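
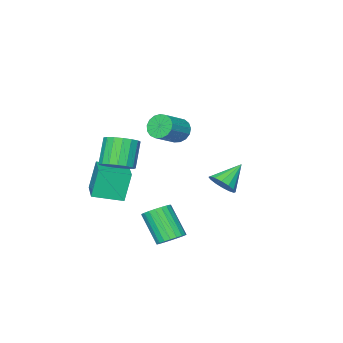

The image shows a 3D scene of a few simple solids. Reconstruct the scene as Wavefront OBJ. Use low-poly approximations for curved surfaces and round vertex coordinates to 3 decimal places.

v -1.839 -0.864 0.616
v -1.401 -1.137 -0.084
v 0.156 -0.97 0.823
v -0.281 -0.696 1.524
v -1.418 -0.724 -0.132
v 0.14 -0.557 0.775
v -1.531 -0.343 -0.008
v 0.027 -0.175 0.899
v -1.714 -0.081 0.258
v -0.157 0.087 1.165
v -1.926 0.002 0.607
v -0.369 0.169 1.514
v -2.118 -0.114 0.958
v -0.561 0.053 1.865
v -2.246 -0.401 1.231
v -0.689 -0.234 2.138
v -2.281 -0.795 1.363
v -0.723 -0.627 2.27
v -2.214 -1.204 1.324
v -0.657 -1.037 2.231
v -2.062 -1.535 1.123
v -0.504 -1.368 2.03
v -1.858 -1.712 0.806
v -0.301 -1.545 1.713
v -1.65 -1.695 0.445
v -0.092 -1.528 1.353
v -1.485 -1.488 0.124
v 0.072 -1.321 1.031
v 1.156 -2.313 -3.782
v 0.613 -2.288 -1.899
v 2.325 -0.734 -3.466
v 1.782 -0.709 -1.582
v 2.578 -3.451 -3.358
v 2.035 -3.426 -1.474
v 3.747 -1.872 -3.041
v 3.204 -1.847 -1.158
v 3.703 4.57 -3.768
v 4.458 4.846 -3.491
v 4.332 3.505 -1.815
v 3.577 3.23 -2.092
v 4.235 5.068 -3.33
v 4.109 3.728 -1.654
v 3.92 5.204 -3.245
v 3.794 3.864 -1.569
v 3.568 5.23 -3.25
v 3.442 3.89 -1.574
v 3.239 5.143 -3.345
v 3.113 3.803 -1.669
v 2.99 4.956 -3.513
v 2.864 3.616 -1.837
v 2.865 4.703 -3.725
v 2.738 3.362 -2.049
v 2.884 4.426 -3.945
v 2.758 3.086 -2.268
v 3.045 4.175 -4.134
v 2.919 2.835 -2.457
v 3.32 3.992 -4.259
v 3.194 2.651 -2.583
v 3.661 3.909 -4.3
v 3.535 2.568 -2.624
v 4.01 3.94 -4.249
v 3.884 2.6 -2.573
v 4.305 4.08 -4.115
v 4.179 2.74 -2.438
v 4.496 4.305 -3.921
v 4.37 2.965 -2.244
v 4.55 4.576 -3.7
v 4.424 3.236 -2.024
v 3.126 -0.388 -0.338
v 3.651 0.297 0.205
v 2.779 -0.266 1.76
v 2.254 -0.952 1.218
v 3.25 0.539 0.068
v 2.378 -0.024 1.623
v 2.82 0.569 -0.162
v 1.949 0.006 1.393
v 2.461 0.379 -0.433
v 1.589 -0.184 1.123
v 2.254 0.014 -0.681
v 1.382 -0.55 0.874
v 2.246 -0.444 -0.851
v 1.374 -1.007 0.705
v 2.44 -0.889 -0.903
v 1.568 -1.452 0.652
v 2.792 -1.219 -0.826
v 1.92 -1.782 0.729
v 3.219 -1.359 -0.637
v 2.347 -1.922 0.919
v 3.626 -1.277 -0.379
v 2.754 -1.84 1.176
v 3.918 -0.991 -0.112
v 3.046 -1.554 1.443
v 4.028 -0.567 0.103
v 3.156 -1.13 1.659
v 3.932 -0.102 0.218
v 3.06 -0.665 1.773
v -3.198 1.303 -3.373
v -2.707 0.845 -2.716
v -4.662 1.377 -2.227
v -2.619 1.316 -2.633
v -2.685 1.784 -2.748
v -2.89 2.123 -3.031
v -3.177 2.243 -3.406
v -3.47 2.11 -3.771
v -3.69 1.762 -4.03
v -3.778 1.291 -4.113
v -3.711 0.823 -3.997
v -3.507 0.484 -3.714
v -3.22 0.364 -3.34
v -2.927 0.496 -2.975
f 2 1 5
f 2 5 3
f 3 5 6
f 3 6 4
f 5 1 7
f 5 7 6
f 6 7 8
f 6 8 4
f 7 1 9
f 7 9 8
f 8 9 10
f 8 10 4
f 9 1 11
f 9 11 10
f 10 11 12
f 10 12 4
f 11 1 13
f 11 13 12
f 12 13 14
f 12 14 4
f 13 1 15
f 13 15 14
f 14 15 16
f 14 16 4
f 15 1 17
f 15 17 16
f 16 17 18
f 16 18 4
f 17 1 19
f 17 19 18
f 18 19 20
f 18 20 4
f 19 1 21
f 19 21 20
f 20 21 22
f 20 22 4
f 21 1 23
f 21 23 22
f 22 23 24
f 22 24 4
f 23 1 25
f 23 25 24
f 24 25 26
f 24 26 4
f 25 1 27
f 25 27 26
f 26 27 28
f 26 28 4
f 27 1 2
f 27 2 28
f 28 2 3
f 28 3 4
f 30 32 29
f 33 30 29
f 29 32 31
f 31 33 29
f 30 36 32
f 34 30 33
f 34 36 30
f 32 36 31
f 35 33 31
f 31 36 35
f 35 34 33
f 36 34 35
f 38 37 41
f 38 41 39
f 39 41 42
f 39 42 40
f 41 37 43
f 41 43 42
f 42 43 44
f 42 44 40
f 43 37 45
f 43 45 44
f 44 45 46
f 44 46 40
f 45 37 47
f 45 47 46
f 46 47 48
f 46 48 40
f 47 37 49
f 47 49 48
f 48 49 50
f 48 50 40
f 49 37 51
f 49 51 50
f 50 51 52
f 50 52 40
f 51 37 53
f 51 53 52
f 52 53 54
f 52 54 40
f 53 37 55
f 53 55 54
f 54 55 56
f 54 56 40
f 55 37 57
f 55 57 56
f 56 57 58
f 56 58 40
f 57 37 59
f 57 59 58
f 58 59 60
f 58 60 40
f 59 37 61
f 59 61 60
f 60 61 62
f 60 62 40
f 61 37 63
f 61 63 62
f 62 63 64
f 62 64 40
f 63 37 65
f 63 65 64
f 64 65 66
f 64 66 40
f 65 37 67
f 65 67 66
f 66 67 68
f 66 68 40
f 67 37 38
f 67 38 68
f 68 38 39
f 68 39 40
f 70 69 73
f 70 73 71
f 71 73 74
f 71 74 72
f 73 69 75
f 73 75 74
f 74 75 76
f 74 76 72
f 75 69 77
f 75 77 76
f 76 77 78
f 76 78 72
f 77 69 79
f 77 79 78
f 78 79 80
f 78 80 72
f 79 69 81
f 79 81 80
f 80 81 82
f 80 82 72
f 81 69 83
f 81 83 82
f 82 83 84
f 82 84 72
f 83 69 85
f 83 85 84
f 84 85 86
f 84 86 72
f 85 69 87
f 85 87 86
f 86 87 88
f 86 88 72
f 87 69 89
f 87 89 88
f 88 89 90
f 88 90 72
f 89 69 91
f 89 91 90
f 90 91 92
f 90 92 72
f 91 69 93
f 91 93 92
f 92 93 94
f 92 94 72
f 93 69 95
f 93 95 94
f 94 95 96
f 94 96 72
f 95 69 70
f 95 70 96
f 96 70 71
f 96 71 72
f 98 97 100
f 98 100 99
f 100 97 101
f 100 101 99
f 101 97 102
f 101 102 99
f 102 97 103
f 102 103 99
f 103 97 104
f 103 104 99
f 104 97 105
f 104 105 99
f 105 97 106
f 105 106 99
f 106 97 107
f 106 107 99
f 107 97 108
f 107 108 99
f 108 97 109
f 108 109 99
f 109 97 110
f 109 110 99
f 110 97 98
f 110 98 99



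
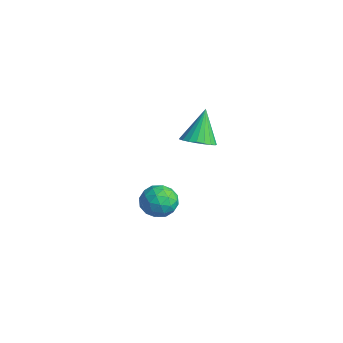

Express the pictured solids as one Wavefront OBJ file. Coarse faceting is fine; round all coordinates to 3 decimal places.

v 1.579 2.99 -3.661
v 1.999 2.608 -2.815
v 0.121 2.352 -3.225
v 0.541 1.97 -2.379
v 0.427 2.978 -2.48
v 1.328 3.372 -2.75
v 0.792 1.588 -3.29
v 1.693 1.982 -3.56
v 1.514 1.741 -2.586
v 1.288 2.6 -2.085
v 0.832 2.36 -3.955
v 0.606 3.219 -3.454
v 1.917 2.855 -3.277
v 0.203 2.105 -2.763
v 0.136 2.698 -2.823
v 0.383 2.473 -2.325
v 1.522 3.304 -3.238
v 1.77 3.079 -2.741
v 0.845 3.297 -2.544
v 0.35 1.881 -3.299
v 0.598 1.656 -2.802
v 1.737 2.487 -3.715
v 1.984 2.262 -3.217
v 1.275 1.663 -3.496
v 1.879 2.12 -2.644
v 1.022 1.745 -2.388
v 1.169 1.521 -2.924
v 1.699 1.753 -3.082
v 1.746 2.625 -2.35
v 0.889 2.25 -2.093
v 0.821 2.843 -2.153
v 1.351 3.075 -2.311
v 1.46 2.116 -2.215
v 1.231 2.71 -3.947
v 0.374 2.335 -3.69
v 0.769 1.885 -3.729
v 1.299 2.117 -3.887
v 1.098 3.215 -3.652
v 0.241 2.84 -3.396
v 0.421 3.207 -2.958
v 0.951 3.439 -3.116
v 0.66 2.844 -3.825
v 3.273 3.345 2.283
v 3.911 2.91 2.726
v 2.647 4.115 3.937
v 4.079 3.228 2.642
v 4.109 3.567 2.496
v 3.993 3.867 2.312
v 3.754 4.077 2.124
v 3.431 4.16 1.963
v 3.081 4.103 1.857
v 2.765 3.914 1.825
v 2.536 3.627 1.872
v 2.435 3.291 1.99
v 2.478 2.964 2.159
v 2.66 2.704 2.349
v 2.947 2.554 2.527
v 3.291 2.541 2.663
v 3.632 2.667 2.734
f 1 38 17
f 38 12 41
f 17 41 6
f 38 41 17
f 1 17 13
f 17 6 18
f 13 18 2
f 17 18 13
f 1 13 22
f 13 2 23
f 22 23 8
f 13 23 22
f 1 22 34
f 22 8 37
f 34 37 11
f 22 37 34
f 1 34 38
f 34 11 42
f 38 42 12
f 34 42 38
f 2 18 29
f 18 6 32
f 29 32 10
f 18 32 29
f 6 41 19
f 41 12 40
f 19 40 5
f 41 40 19
f 12 42 39
f 42 11 35
f 39 35 3
f 42 35 39
f 11 37 36
f 37 8 24
f 36 24 7
f 37 24 36
f 8 23 28
f 23 2 25
f 28 25 9
f 23 25 28
f 4 30 16
f 30 10 31
f 16 31 5
f 30 31 16
f 4 16 14
f 16 5 15
f 14 15 3
f 16 15 14
f 4 14 21
f 14 3 20
f 21 20 7
f 14 20 21
f 4 21 26
f 21 7 27
f 26 27 9
f 21 27 26
f 4 26 30
f 26 9 33
f 30 33 10
f 26 33 30
f 5 31 19
f 31 10 32
f 19 32 6
f 31 32 19
f 3 15 39
f 15 5 40
f 39 40 12
f 15 40 39
f 7 20 36
f 20 3 35
f 36 35 11
f 20 35 36
f 9 27 28
f 27 7 24
f 28 24 8
f 27 24 28
f 10 33 29
f 33 9 25
f 29 25 2
f 33 25 29
f 44 43 46
f 44 46 45
f 46 43 47
f 46 47 45
f 47 43 48
f 47 48 45
f 48 43 49
f 48 49 45
f 49 43 50
f 49 50 45
f 50 43 51
f 50 51 45
f 51 43 52
f 51 52 45
f 52 43 53
f 52 53 45
f 53 43 54
f 53 54 45
f 54 43 55
f 54 55 45
f 55 43 56
f 55 56 45
f 56 43 57
f 56 57 45
f 57 43 58
f 57 58 45
f 58 43 59
f 58 59 45
f 59 43 44
f 59 44 45



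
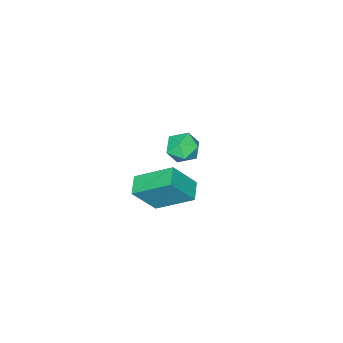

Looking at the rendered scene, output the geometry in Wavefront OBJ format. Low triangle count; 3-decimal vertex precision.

v 0.682 0.473 2.882
v -0.012 1.921 3.916
v 1.39 0.999 2.619
v 0.696 2.447 3.653
v 1.524 -0.027 4.147
v 0.83 1.421 5.181
v 2.232 0.499 3.884
v 1.538 1.947 4.918
v -4.645 -2.016 0.8
v -4.034 -1.612 0.345
v -3.686 -2.888 1.315
v -3.075 -2.484 0.86
v -3.454 -2.083 1.523
v -4.047 -1.545 1.204
v -3.673 -2.955 0.456
v -4.266 -2.417 0.137
v -3.433 -2.193 0.132
v -3.298 -1.654 0.792
v -4.422 -2.846 0.868
v -4.287 -2.307 1.528
f 2 4 1
f 5 2 1
f 1 4 3
f 3 5 1
f 2 8 4
f 6 2 5
f 6 8 2
f 4 8 3
f 7 5 3
f 3 8 7
f 7 6 5
f 8 6 7
f 9 20 14
f 9 14 10
f 9 10 16
f 9 16 19
f 9 19 20
f 10 14 18
f 14 20 13
f 20 19 11
f 19 16 15
f 16 10 17
f 12 18 13
f 12 13 11
f 12 11 15
f 12 15 17
f 12 17 18
f 13 18 14
f 11 13 20
f 15 11 19
f 17 15 16
f 18 17 10



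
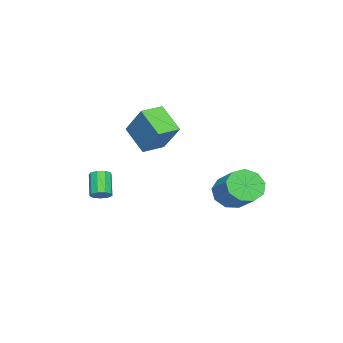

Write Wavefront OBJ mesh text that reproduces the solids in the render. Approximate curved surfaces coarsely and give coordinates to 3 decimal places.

v -3.064 -2.969 0.529
v -3.577 -4.123 1.668
v -4.148 -2.414 0.603
v -4.661 -3.568 1.742
v -2.359 -1.792 2.038
v -2.872 -2.946 3.177
v -3.443 -1.237 2.112
v -3.956 -2.391 3.251
v -3.077 1.535 -1.318
v -2.263 1.079 -1.582
v -1.328 2.209 -0.645
v -2.143 2.665 -0.382
v -2.405 1.559 -2.018
v -1.471 2.689 -1.081
v -2.863 2.027 -2.126
v -1.928 3.157 -1.189
v -3.42 2.266 -1.857
v -2.486 3.395 -0.92
v -3.818 2.162 -1.336
v -2.883 3.291 -0.399
v -3.868 1.765 -0.806
v -2.934 2.895 0.131
v -3.549 1.261 -0.517
v -2.614 2.39 0.42
v -3.009 0.885 -0.602
v -2.074 2.014 0.335
v -2.501 0.813 -1.023
v -1.566 1.943 -0.086
v 1.775 -2.558 -0.534
v 1.987 -2.21 -0.228
v 1.257 -2.633 0.76
v 1.045 -2.982 0.454
v 1.704 -2.077 -0.381
v 0.973 -2.501 0.607
v 1.453 -2.169 -0.606
v 0.722 -2.593 0.382
v 1.354 -2.444 -0.797
v 0.623 -2.867 0.191
v 1.451 -2.772 -0.865
v 0.721 -3.195 0.123
v 1.701 -3 -0.778
v 0.97 -3.423 0.21
v 1.985 -3.021 -0.577
v 1.254 -3.445 0.411
v 2.171 -2.826 -0.356
v 1.44 -3.25 0.632
v 2.172 -2.506 -0.218
v 1.441 -2.929 0.77
f 2 4 1
f 5 2 1
f 1 4 3
f 3 5 1
f 2 8 4
f 6 2 5
f 6 8 2
f 4 8 3
f 7 5 3
f 3 8 7
f 7 6 5
f 8 6 7
f 10 9 13
f 10 13 11
f 11 13 14
f 11 14 12
f 13 9 15
f 13 15 14
f 14 15 16
f 14 16 12
f 15 9 17
f 15 17 16
f 16 17 18
f 16 18 12
f 17 9 19
f 17 19 18
f 18 19 20
f 18 20 12
f 19 9 21
f 19 21 20
f 20 21 22
f 20 22 12
f 21 9 23
f 21 23 22
f 22 23 24
f 22 24 12
f 23 9 25
f 23 25 24
f 24 25 26
f 24 26 12
f 25 9 27
f 25 27 26
f 26 27 28
f 26 28 12
f 27 9 10
f 27 10 28
f 28 10 11
f 28 11 12
f 30 29 33
f 30 33 31
f 31 33 34
f 31 34 32
f 33 29 35
f 33 35 34
f 34 35 36
f 34 36 32
f 35 29 37
f 35 37 36
f 36 37 38
f 36 38 32
f 37 29 39
f 37 39 38
f 38 39 40
f 38 40 32
f 39 29 41
f 39 41 40
f 40 41 42
f 40 42 32
f 41 29 43
f 41 43 42
f 42 43 44
f 42 44 32
f 43 29 45
f 43 45 44
f 44 45 46
f 44 46 32
f 45 29 47
f 45 47 46
f 46 47 48
f 46 48 32
f 47 29 30
f 47 30 48
f 48 30 31
f 48 31 32



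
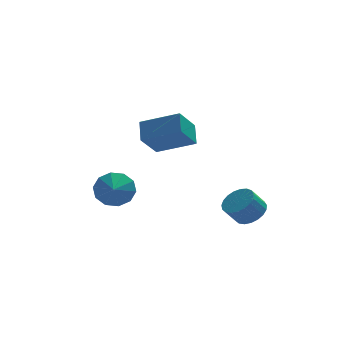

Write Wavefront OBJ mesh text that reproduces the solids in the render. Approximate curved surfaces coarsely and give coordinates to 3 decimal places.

v -2.255 -0.034 -2.798
v -1.553 -0.49 -3.449
v -2.485 -1.126 -2.282
v -1.235 -0.301 -2.908
v -1.306 -0.01 -2.325
v -1.74 0.271 -1.923
v -2.37 0.436 -1.855
v -2.956 0.422 -2.147
v -3.275 0.233 -2.688
v -3.203 -0.057 -3.271
v -2.769 -0.339 -3.673
v -2.139 -0.504 -3.741
v 4.169 -1.611 -4.195
v 4.913 -1.837 -3.685
v 4.215 -2.034 -2.754
v 3.471 -1.809 -3.265
v 4.886 -1.456 -3.624
v 4.188 -1.653 -2.694
v 4.736 -1.102 -3.662
v 4.037 -1.299 -2.732
v 4.487 -0.836 -3.792
v 3.789 -1.033 -2.862
v 4.183 -0.704 -3.992
v 3.485 -0.901 -3.062
v 3.877 -0.729 -4.227
v 3.179 -0.926 -3.297
v 3.621 -0.907 -4.457
v 2.923 -1.104 -3.526
v 3.46 -1.206 -4.641
v 2.762 -1.404 -3.71
v 3.422 -1.576 -4.748
v 2.724 -1.773 -3.818
v 3.513 -1.951 -4.76
v 2.815 -2.149 -3.829
v 3.717 -2.268 -4.674
v 3.019 -2.466 -3.743
v 4 -2.472 -4.505
v 3.301 -2.669 -3.574
v 4.311 -2.526 -4.283
v 3.613 -2.724 -3.352
v 4.598 -2.423 -4.045
v 3.9 -2.62 -3.115
v 4.811 -2.179 -3.834
v 4.113 -2.376 -2.903
v 0.178 1.952 -1.324
v -0.762 1.083 -0.058
v 0.307 2.988 -0.516
v -0.633 2.119 0.75
v 2.033 1.101 -0.53
v 1.093 0.232 0.736
v 2.162 2.137 0.278
v 1.222 1.268 1.544
f 2 1 4
f 2 4 3
f 4 1 5
f 4 5 3
f 5 1 6
f 5 6 3
f 6 1 7
f 6 7 3
f 7 1 8
f 7 8 3
f 8 1 9
f 8 9 3
f 9 1 10
f 9 10 3
f 10 1 11
f 10 11 3
f 11 1 12
f 11 12 3
f 12 1 2
f 12 2 3
f 14 13 17
f 14 17 15
f 15 17 18
f 15 18 16
f 17 13 19
f 17 19 18
f 18 19 20
f 18 20 16
f 19 13 21
f 19 21 20
f 20 21 22
f 20 22 16
f 21 13 23
f 21 23 22
f 22 23 24
f 22 24 16
f 23 13 25
f 23 25 24
f 24 25 26
f 24 26 16
f 25 13 27
f 25 27 26
f 26 27 28
f 26 28 16
f 27 13 29
f 27 29 28
f 28 29 30
f 28 30 16
f 29 13 31
f 29 31 30
f 30 31 32
f 30 32 16
f 31 13 33
f 31 33 32
f 32 33 34
f 32 34 16
f 33 13 35
f 33 35 34
f 34 35 36
f 34 36 16
f 35 13 37
f 35 37 36
f 36 37 38
f 36 38 16
f 37 13 39
f 37 39 38
f 38 39 40
f 38 40 16
f 39 13 41
f 39 41 40
f 40 41 42
f 40 42 16
f 41 13 43
f 41 43 42
f 42 43 44
f 42 44 16
f 43 13 14
f 43 14 44
f 44 14 15
f 44 15 16
f 46 48 45
f 49 46 45
f 45 48 47
f 47 49 45
f 46 52 48
f 50 46 49
f 50 52 46
f 48 52 47
f 51 49 47
f 47 52 51
f 51 50 49
f 52 50 51



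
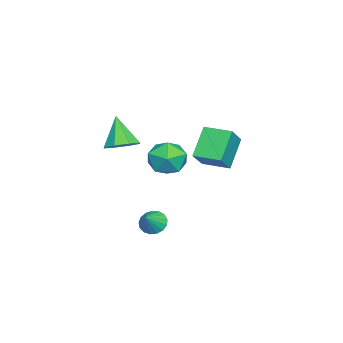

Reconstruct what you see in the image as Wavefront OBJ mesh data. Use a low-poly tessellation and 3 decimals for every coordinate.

v 0.813 -0.697 -3.966
v 1.138 -0.143 -4.219
v 1.667 -0.843 -3.194
v 0.944 -0.019 -3.982
v 0.721 -0.051 -3.741
v 0.518 -0.231 -3.551
v 0.384 -0.517 -3.456
v 0.347 -0.844 -3.479
v 0.418 -1.138 -3.612
v 0.579 -1.331 -3.827
v 0.793 -1.378 -4.074
v 1.013 -1.269 -4.295
v 1.186 -1.029 -4.442
v 1.274 -0.713 -4.479
v 1.257 -0.393 -4.399
v 0.278 -2.27 0.53
v 0.847 -2.951 0.6
v -0.478 -2.75 2.01
v 1.078 -2.385 0.901
v 0.841 -1.752 0.984
v 0.273 -1.423 0.801
v -0.292 -1.59 0.459
v -0.523 -2.156 0.158
v -0.285 -2.789 0.075
v 0.282 -3.118 0.258
v 1.179 2.135 2.147
v 2.162 1.942 3.082
v 1.433 3.44 2.148
v 2.416 3.248 3.083
v 2.324 1.912 0.897
v 3.307 1.72 1.832
v 2.578 3.218 0.898
v 3.561 3.025 1.833
v -2.124 -0.221 -2.098
v -1.766 -0.69 -1.152
v -3.654 -1.17 -1.988
v -3.296 -1.639 -1.042
v -3.562 -0.557 -1.062
v -2.617 0.03 -1.13
v -2.803 -1.89 -2.01
v -1.858 -1.303 -2.078
v -2.186 -1.721 -1.098
v -2.655 -0.897 -0.512
v -2.765 -0.963 -2.628
v -3.234 -0.139 -2.042
f 2 1 4
f 2 4 3
f 4 1 5
f 4 5 3
f 5 1 6
f 5 6 3
f 6 1 7
f 6 7 3
f 7 1 8
f 7 8 3
f 8 1 9
f 8 9 3
f 9 1 10
f 9 10 3
f 10 1 11
f 10 11 3
f 11 1 12
f 11 12 3
f 12 1 13
f 12 13 3
f 13 1 14
f 13 14 3
f 14 1 15
f 14 15 3
f 15 1 2
f 15 2 3
f 17 16 19
f 17 19 18
f 19 16 20
f 19 20 18
f 20 16 21
f 20 21 18
f 21 16 22
f 21 22 18
f 22 16 23
f 22 23 18
f 23 16 24
f 23 24 18
f 24 16 25
f 24 25 18
f 25 16 17
f 25 17 18
f 27 29 26
f 30 27 26
f 26 29 28
f 28 30 26
f 27 33 29
f 31 27 30
f 31 33 27
f 29 33 28
f 32 30 28
f 28 33 32
f 32 31 30
f 33 31 32
f 34 45 39
f 34 39 35
f 34 35 41
f 34 41 44
f 34 44 45
f 35 39 43
f 39 45 38
f 45 44 36
f 44 41 40
f 41 35 42
f 37 43 38
f 37 38 36
f 37 36 40
f 37 40 42
f 37 42 43
f 38 43 39
f 36 38 45
f 40 36 44
f 42 40 41
f 43 42 35



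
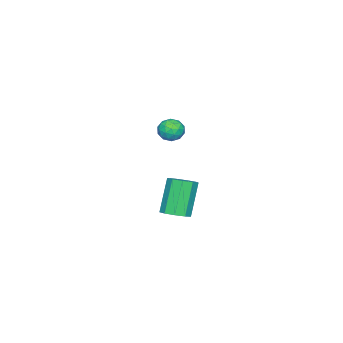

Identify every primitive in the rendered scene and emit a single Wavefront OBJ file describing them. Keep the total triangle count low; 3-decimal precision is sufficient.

v 0.138 -2.428 -3.17
v 0.77 -2.623 -2.839
v -0.186 -2.768 -1.099
v -0.818 -2.572 -1.43
v 0.717 -2.12 -2.826
v -0.239 -2.265 -1.087
v 0.392 -1.761 -2.974
v -0.564 -1.905 -1.235
v -0.051 -1.714 -3.214
v -1.007 -1.858 -1.475
v -0.406 -2.001 -3.433
v -1.362 -2.145 -1.694
v -0.506 -2.487 -3.529
v -1.462 -2.632 -1.789
v -0.305 -2.946 -3.456
v -1.261 -3.091 -1.717
v 0.103 -3.162 -3.25
v -0.853 -3.307 -1.511
v 0.528 -3.035 -3.006
v -0.428 -3.18 -1.267
v 1.829 -1.01 3.581
v 2.371 -1.325 3.758
v 1.489 -1.875 3.082
v 2.031 -2.19 3.259
v 1.587 -2.029 3.708
v 1.797 -1.494 4.016
v 2.063 -1.706 2.824
v 2.273 -1.171 3.132
v 2.516 -1.755 3.29
v 2.222 -1.954 3.837
v 1.638 -1.246 3.003
v 1.344 -1.445 3.55
v 2.13 -1.091 3.713
v 1.73 -2.109 3.127
v 1.469 -2.014 3.391
v 1.788 -2.199 3.495
v 1.792 -1.191 3.865
v 2.111 -1.376 3.969
v 1.65 -1.79 3.94
v 1.749 -1.824 2.871
v 2.068 -2.009 2.975
v 2.072 -1.001 3.345
v 2.391 -1.186 3.449
v 2.21 -1.41 2.9
v 2.534 -1.529 3.542
v 2.334 -2.038 3.249
v 2.353 -1.754 2.993
v 2.476 -1.439 3.174
v 2.361 -1.647 3.863
v 2.161 -2.155 3.57
v 1.9 -2.06 3.834
v 2.024 -1.746 4.015
v 2.446 -1.9 3.588
v 1.699 -1.045 3.27
v 1.499 -1.553 2.977
v 1.836 -1.454 2.825
v 1.96 -1.14 3.006
v 1.526 -1.162 3.591
v 1.326 -1.671 3.298
v 1.384 -1.761 3.666
v 1.507 -1.446 3.847
v 1.414 -1.3 3.252
f 2 1 5
f 2 5 3
f 3 5 6
f 3 6 4
f 5 1 7
f 5 7 6
f 6 7 8
f 6 8 4
f 7 1 9
f 7 9 8
f 8 9 10
f 8 10 4
f 9 1 11
f 9 11 10
f 10 11 12
f 10 12 4
f 11 1 13
f 11 13 12
f 12 13 14
f 12 14 4
f 13 1 15
f 13 15 14
f 14 15 16
f 14 16 4
f 15 1 17
f 15 17 16
f 16 17 18
f 16 18 4
f 17 1 19
f 17 19 18
f 18 19 20
f 18 20 4
f 19 1 2
f 19 2 20
f 20 2 3
f 20 3 4
f 21 58 37
f 58 32 61
f 37 61 26
f 58 61 37
f 21 37 33
f 37 26 38
f 33 38 22
f 37 38 33
f 21 33 42
f 33 22 43
f 42 43 28
f 33 43 42
f 21 42 54
f 42 28 57
f 54 57 31
f 42 57 54
f 21 54 58
f 54 31 62
f 58 62 32
f 54 62 58
f 22 38 49
f 38 26 52
f 49 52 30
f 38 52 49
f 26 61 39
f 61 32 60
f 39 60 25
f 61 60 39
f 32 62 59
f 62 31 55
f 59 55 23
f 62 55 59
f 31 57 56
f 57 28 44
f 56 44 27
f 57 44 56
f 28 43 48
f 43 22 45
f 48 45 29
f 43 45 48
f 24 50 36
f 50 30 51
f 36 51 25
f 50 51 36
f 24 36 34
f 36 25 35
f 34 35 23
f 36 35 34
f 24 34 41
f 34 23 40
f 41 40 27
f 34 40 41
f 24 41 46
f 41 27 47
f 46 47 29
f 41 47 46
f 24 46 50
f 46 29 53
f 50 53 30
f 46 53 50
f 25 51 39
f 51 30 52
f 39 52 26
f 51 52 39
f 23 35 59
f 35 25 60
f 59 60 32
f 35 60 59
f 27 40 56
f 40 23 55
f 56 55 31
f 40 55 56
f 29 47 48
f 47 27 44
f 48 44 28
f 47 44 48
f 30 53 49
f 53 29 45
f 49 45 22
f 53 45 49



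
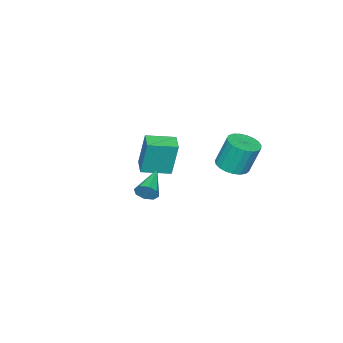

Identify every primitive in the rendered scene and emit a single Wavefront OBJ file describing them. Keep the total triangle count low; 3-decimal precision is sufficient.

v 3.822 3.487 -0.531
v 4.105 3.273 0.014
v 2.158 2.873 0.091
v 3.946 3.743 0.054
v 3.715 4.063 -0.249
v 3.547 4.046 -0.716
v 3.54 3.702 -1.075
v 3.699 3.232 -1.115
v 3.93 2.912 -0.813
v 4.098 2.929 -0.345
v -1.76 0.645 -2.234
v -1.822 1.057 -0.104
v -0.982 1.384 -2.354
v -1.044 1.796 -0.224
v -0.616 -0.516 -1.976
v -0.678 -0.104 0.154
v 0.162 0.223 -2.096
v 0.1 0.635 0.034
v -3.209 3.644 -1.984
v -2.465 4.232 -2.033
v -2.767 4.765 -0.245
v -3.511 4.176 -0.196
v -2.761 4.464 -2.153
v -3.063 4.997 -0.365
v -3.135 4.555 -2.243
v -3.437 5.087 -0.455
v -3.521 4.488 -2.288
v -3.824 5.02 -0.5
v -3.854 4.275 -2.281
v -4.156 4.807 -0.493
v -4.075 3.952 -2.222
v -4.377 4.485 -0.434
v -4.146 3.577 -2.123
v -4.449 4.109 -0.335
v -4.055 3.213 -1.999
v -4.358 3.745 -0.211
v -3.818 2.923 -1.873
v -4.121 3.456 -0.085
v -3.476 2.759 -1.765
v -3.778 3.291 0.023
v -3.087 2.747 -1.696
v -3.389 3.279 0.092
v -2.719 2.89 -1.677
v -3.022 3.422 0.111
v -2.436 3.163 -1.71
v -2.739 3.696 0.078
v -2.287 3.52 -1.791
v -2.589 4.053 -0.003
v -2.297 3.898 -1.906
v -2.599 4.431 -0.118
f 2 1 4
f 2 4 3
f 4 1 5
f 4 5 3
f 5 1 6
f 5 6 3
f 6 1 7
f 6 7 3
f 7 1 8
f 7 8 3
f 8 1 9
f 8 9 3
f 9 1 10
f 9 10 3
f 10 1 2
f 10 2 3
f 12 14 11
f 15 12 11
f 11 14 13
f 13 15 11
f 12 18 14
f 16 12 15
f 16 18 12
f 14 18 13
f 17 15 13
f 13 18 17
f 17 16 15
f 18 16 17
f 20 19 23
f 20 23 21
f 21 23 24
f 21 24 22
f 23 19 25
f 23 25 24
f 24 25 26
f 24 26 22
f 25 19 27
f 25 27 26
f 26 27 28
f 26 28 22
f 27 19 29
f 27 29 28
f 28 29 30
f 28 30 22
f 29 19 31
f 29 31 30
f 30 31 32
f 30 32 22
f 31 19 33
f 31 33 32
f 32 33 34
f 32 34 22
f 33 19 35
f 33 35 34
f 34 35 36
f 34 36 22
f 35 19 37
f 35 37 36
f 36 37 38
f 36 38 22
f 37 19 39
f 37 39 38
f 38 39 40
f 38 40 22
f 39 19 41
f 39 41 40
f 40 41 42
f 40 42 22
f 41 19 43
f 41 43 42
f 42 43 44
f 42 44 22
f 43 19 45
f 43 45 44
f 44 45 46
f 44 46 22
f 45 19 47
f 45 47 46
f 46 47 48
f 46 48 22
f 47 19 49
f 47 49 48
f 48 49 50
f 48 50 22
f 49 19 20
f 49 20 50
f 50 20 21
f 50 21 22



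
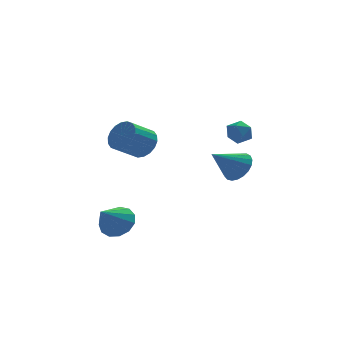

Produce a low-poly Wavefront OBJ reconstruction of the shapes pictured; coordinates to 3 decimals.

v 3.088 0.434 2.845
v 3.885 0.469 2.654
v 3.375 -0.309 3.906
v 4.172 -0.274 3.715
v 3.783 0.399 3.975
v 3.605 0.859 3.32
v 3.655 -0.699 3.24
v 3.477 -0.239 2.585
v 4.235 -0.231 2.898
v 4.314 0.448 3.353
v 2.946 -0.288 3.207
v 3.025 0.391 3.662
v -1.629 -1.211 3.262
v -1.023 -1.894 3.619
v -2.225 -2.512 4.476
v -2.831 -1.829 4.118
v -0.985 -1.569 3.907
v -2.186 -2.187 4.764
v -1.074 -1.173 4.068
v -2.275 -1.791 4.925
v -1.272 -0.785 4.069
v -2.474 -1.403 4.926
v -1.542 -0.481 3.91
v -2.744 -1.099 4.767
v -1.829 -0.322 3.623
v -3.03 -0.94 4.48
v -2.076 -0.339 3.264
v -3.278 -0.957 4.121
v -2.235 -0.528 2.904
v -3.437 -1.146 3.761
v -2.274 -0.853 2.616
v -3.475 -1.471 3.473
v -2.185 -1.249 2.455
v -3.386 -1.867 3.312
v -1.986 -1.637 2.454
v -3.188 -2.255 3.311
v -1.716 -1.941 2.613
v -2.918 -2.559 3.47
v -1.43 -2.1 2.9
v -2.631 -2.718 3.757
v -1.182 -2.083 3.259
v -2.384 -2.701 4.116
v 3.859 1.377 0.269
v 4.394 1.727 1.09
v 2.321 0.863 1.491
v 4.177 2.08 0.966
v 3.906 2.312 0.722
v 3.626 2.382 0.399
v 3.387 2.278 0.054
v 3.229 2.019 -0.254
v 3.181 1.648 -0.471
v 3.249 1.23 -0.56
v 3.423 0.838 -0.506
v 3.672 0.539 -0.318
v 3.954 0.385 -0.028
v 4.219 0.402 0.313
v 4.422 0.588 0.647
v 4.528 0.91 0.915
v 4.518 1.313 1.072
v -3.175 -2.362 -1.719
v -2.299 -2.601 -1.192
v -4.145 -3.318 -0.541
v -2.505 -2.099 -0.954
v -2.924 -1.682 -0.959
v -3.423 -1.48 -1.206
v -3.843 -1.558 -1.615
v -4.051 -1.891 -2.057
v -3.981 -2.374 -2.392
v -3.656 -2.853 -2.513
v -3.177 -3.176 -2.382
v -2.699 -3.241 -2.04
v -2.371 -3.026 -1.596
f 1 12 6
f 1 6 2
f 1 2 8
f 1 8 11
f 1 11 12
f 2 6 10
f 6 12 5
f 12 11 3
f 11 8 7
f 8 2 9
f 4 10 5
f 4 5 3
f 4 3 7
f 4 7 9
f 4 9 10
f 5 10 6
f 3 5 12
f 7 3 11
f 9 7 8
f 10 9 2
f 14 13 17
f 14 17 15
f 15 17 18
f 15 18 16
f 17 13 19
f 17 19 18
f 18 19 20
f 18 20 16
f 19 13 21
f 19 21 20
f 20 21 22
f 20 22 16
f 21 13 23
f 21 23 22
f 22 23 24
f 22 24 16
f 23 13 25
f 23 25 24
f 24 25 26
f 24 26 16
f 25 13 27
f 25 27 26
f 26 27 28
f 26 28 16
f 27 13 29
f 27 29 28
f 28 29 30
f 28 30 16
f 29 13 31
f 29 31 30
f 30 31 32
f 30 32 16
f 31 13 33
f 31 33 32
f 32 33 34
f 32 34 16
f 33 13 35
f 33 35 34
f 34 35 36
f 34 36 16
f 35 13 37
f 35 37 36
f 36 37 38
f 36 38 16
f 37 13 39
f 37 39 38
f 38 39 40
f 38 40 16
f 39 13 41
f 39 41 40
f 40 41 42
f 40 42 16
f 41 13 14
f 41 14 42
f 42 14 15
f 42 15 16
f 44 43 46
f 44 46 45
f 46 43 47
f 46 47 45
f 47 43 48
f 47 48 45
f 48 43 49
f 48 49 45
f 49 43 50
f 49 50 45
f 50 43 51
f 50 51 45
f 51 43 52
f 51 52 45
f 52 43 53
f 52 53 45
f 53 43 54
f 53 54 45
f 54 43 55
f 54 55 45
f 55 43 56
f 55 56 45
f 56 43 57
f 56 57 45
f 57 43 58
f 57 58 45
f 58 43 59
f 58 59 45
f 59 43 44
f 59 44 45
f 61 60 63
f 61 63 62
f 63 60 64
f 63 64 62
f 64 60 65
f 64 65 62
f 65 60 66
f 65 66 62
f 66 60 67
f 66 67 62
f 67 60 68
f 67 68 62
f 68 60 69
f 68 69 62
f 69 60 70
f 69 70 62
f 70 60 71
f 70 71 62
f 71 60 72
f 71 72 62
f 72 60 61
f 72 61 62



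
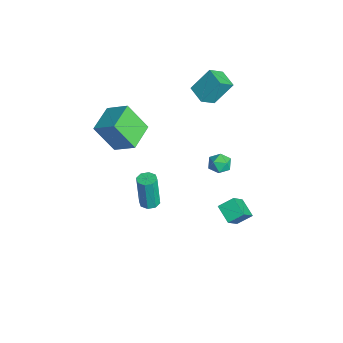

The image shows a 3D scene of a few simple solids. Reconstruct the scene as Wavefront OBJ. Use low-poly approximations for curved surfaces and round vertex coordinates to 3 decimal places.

v -3.23 1.986 3.197
v -3.278 3.089 4.568
v -3.594 2.863 2.479
v -3.642 3.966 3.85
v -2.078 2.294 2.99
v -2.126 3.397 4.361
v -2.442 3.171 2.272
v -2.49 4.274 3.643
v 0.214 2.8 0.162
v 0.773 3.266 0.267
v 0.987 1.934 -0.107
v 1.546 2.4 -0.002
v 1.142 2.175 0.571
v 0.664 2.71 0.737
v 1.096 2.49 -0.577
v 0.618 3.025 -0.411
v 1.318 3.075 -0.189
v 1.347 2.88 0.52
v 0.413 2.32 -0.36
v 0.442 2.125 0.349
v -0.918 -0.98 -4.656
v -0.349 -0.767 -4.607
v -0.492 -0.887 -2.415
v -1.062 -1.1 -2.464
v -0.668 -0.426 -4.61
v -0.811 -0.545 -2.417
v -1.133 -0.41 -4.639
v -1.276 -0.529 -2.447
v -1.473 -0.728 -4.678
v -1.616 -0.847 -2.486
v -1.488 -1.193 -4.705
v -1.631 -1.313 -2.513
v -1.169 -1.535 -4.703
v -1.312 -1.654 -2.51
v -0.704 -1.551 -4.673
v -0.847 -1.67 -2.481
v -0.364 -1.233 -4.634
v -0.507 -1.352 -2.442
v -3.174 -1.686 0.279
v -3.689 -2.734 2.012
v -2.277 -0.697 1.143
v -2.792 -1.745 2.876
v -1.748 -2.775 0.044
v -2.263 -3.823 1.777
v -0.851 -1.786 0.908
v -1.366 -2.834 2.641
v 2.766 2.537 -2.096
v 3.571 1.786 -0.881
v 2.773 3.415 -1.558
v 3.577 2.664 -0.342
v 3.803 2.836 -2.598
v 4.607 2.085 -1.382
v 3.809 3.714 -2.059
v 4.614 2.963 -0.844
f 2 4 1
f 5 2 1
f 1 4 3
f 3 5 1
f 2 8 4
f 6 2 5
f 6 8 2
f 4 8 3
f 7 5 3
f 3 8 7
f 7 6 5
f 8 6 7
f 9 20 14
f 9 14 10
f 9 10 16
f 9 16 19
f 9 19 20
f 10 14 18
f 14 20 13
f 20 19 11
f 19 16 15
f 16 10 17
f 12 18 13
f 12 13 11
f 12 11 15
f 12 15 17
f 12 17 18
f 13 18 14
f 11 13 20
f 15 11 19
f 17 15 16
f 18 17 10
f 22 21 25
f 22 25 23
f 23 25 26
f 23 26 24
f 25 21 27
f 25 27 26
f 26 27 28
f 26 28 24
f 27 21 29
f 27 29 28
f 28 29 30
f 28 30 24
f 29 21 31
f 29 31 30
f 30 31 32
f 30 32 24
f 31 21 33
f 31 33 32
f 32 33 34
f 32 34 24
f 33 21 35
f 33 35 34
f 34 35 36
f 34 36 24
f 35 21 37
f 35 37 36
f 36 37 38
f 36 38 24
f 37 21 22
f 37 22 38
f 38 22 23
f 38 23 24
f 40 42 39
f 43 40 39
f 39 42 41
f 41 43 39
f 40 46 42
f 44 40 43
f 44 46 40
f 42 46 41
f 45 43 41
f 41 46 45
f 45 44 43
f 46 44 45
f 48 50 47
f 51 48 47
f 47 50 49
f 49 51 47
f 48 54 50
f 52 48 51
f 52 54 48
f 50 54 49
f 53 51 49
f 49 54 53
f 53 52 51
f 54 52 53



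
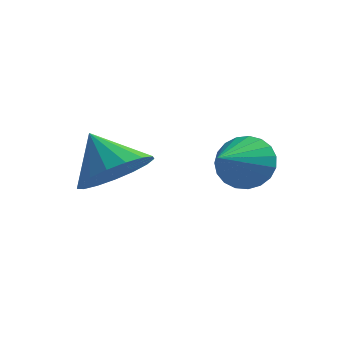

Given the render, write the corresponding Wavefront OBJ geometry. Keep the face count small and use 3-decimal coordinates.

v -0.862 2.359 -1.405
v -0.299 2.531 -0.863
v -1.038 1.021 -0.795
v -0.576 2.637 -0.711
v -0.902 2.694 -0.68
v -1.221 2.694 -0.773
v -1.478 2.635 -0.976
v -1.629 2.529 -1.253
v -1.647 2.393 -1.556
v -1.529 2.251 -1.833
v -1.296 2.128 -2.036
v -0.988 2.045 -2.13
v -0.658 2.016 -2.098
v -0.363 2.046 -1.946
v -0.155 2.13 -1.701
v -0.069 2.254 -1.405
v -0.12 2.396 -1.108
v -3.043 -0.05 -1.177
v -2.532 -0.62 -0.564
v -3.857 0.29 -0.183
v -2.32 -0.203 -0.533
v -2.273 0.249 -0.65
v -2.403 0.632 -0.887
v -2.679 0.859 -1.191
v -3.038 0.878 -1.492
v -3.399 0.683 -1.72
v -3.678 0.321 -1.825
v -3.811 -0.126 -1.781
v -3.769 -0.557 -1.598
v -3.56 -0.871 -1.32
v -3.232 -0.997 -1.008
v -2.862 -0.906 -0.736
f 2 1 4
f 2 4 3
f 4 1 5
f 4 5 3
f 5 1 6
f 5 6 3
f 6 1 7
f 6 7 3
f 7 1 8
f 7 8 3
f 8 1 9
f 8 9 3
f 9 1 10
f 9 10 3
f 10 1 11
f 10 11 3
f 11 1 12
f 11 12 3
f 12 1 13
f 12 13 3
f 13 1 14
f 13 14 3
f 14 1 15
f 14 15 3
f 15 1 16
f 15 16 3
f 16 1 17
f 16 17 3
f 17 1 2
f 17 2 3
f 19 18 21
f 19 21 20
f 21 18 22
f 21 22 20
f 22 18 23
f 22 23 20
f 23 18 24
f 23 24 20
f 24 18 25
f 24 25 20
f 25 18 26
f 25 26 20
f 26 18 27
f 26 27 20
f 27 18 28
f 27 28 20
f 28 18 29
f 28 29 20
f 29 18 30
f 29 30 20
f 30 18 31
f 30 31 20
f 31 18 32
f 31 32 20
f 32 18 19
f 32 19 20



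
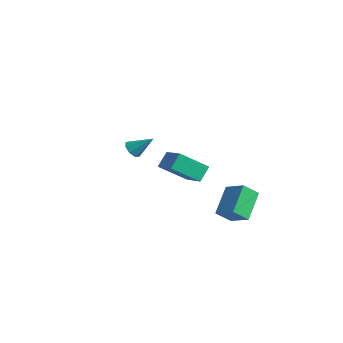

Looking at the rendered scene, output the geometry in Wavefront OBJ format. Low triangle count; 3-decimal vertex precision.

v 2.313 -0.149 -2.346
v 2.091 -0.986 -1.605
v 1.507 1.114 -1.161
v 1.285 0.276 -0.419
v 3.535 0.064 -1.741
v 3.313 -0.774 -0.999
v 2.729 1.326 -0.555
v 2.507 0.489 0.186
v 1.888 -4.428 2.829
v 1.685 -3.744 3.572
v 2.473 -3.068 1.736
v 2.271 -2.384 2.479
v 3.269 -4.596 3.361
v 3.067 -3.912 4.104
v 3.855 -3.236 2.268
v 3.652 -2.552 3.011
v -4.38 -1.782 0.584
v -3.872 -1.972 0.285
v -3.54 -0.998 1.516
v -4.048 -1.569 0.105
v -4.419 -1.291 0.206
v -4.767 -1.3 0.528
v -4.889 -1.591 0.883
v -4.713 -1.994 1.062
v -4.342 -2.272 0.961
v -3.994 -2.263 0.639
f 2 4 1
f 5 2 1
f 1 4 3
f 3 5 1
f 2 8 4
f 6 2 5
f 6 8 2
f 4 8 3
f 7 5 3
f 3 8 7
f 7 6 5
f 8 6 7
f 10 12 9
f 13 10 9
f 9 12 11
f 11 13 9
f 10 16 12
f 14 10 13
f 14 16 10
f 12 16 11
f 15 13 11
f 11 16 15
f 15 14 13
f 16 14 15
f 18 17 20
f 18 20 19
f 20 17 21
f 20 21 19
f 21 17 22
f 21 22 19
f 22 17 23
f 22 23 19
f 23 17 24
f 23 24 19
f 24 17 25
f 24 25 19
f 25 17 26
f 25 26 19
f 26 17 18
f 26 18 19



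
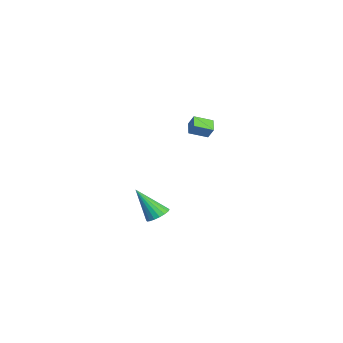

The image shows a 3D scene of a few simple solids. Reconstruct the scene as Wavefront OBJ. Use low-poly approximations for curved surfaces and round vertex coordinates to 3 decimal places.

v 3.927 0.314 -1.136
v 4.521 -0.092 -1.346
v 3.753 -0.894 0.696
v 4.659 0.156 -1.17
v 4.652 0.435 -0.987
v 4.501 0.69 -0.833
v 4.236 0.87 -0.739
v 3.91 0.94 -0.724
v 3.587 0.886 -0.79
v 3.332 0.719 -0.925
v 3.194 0.471 -1.101
v 3.202 0.192 -1.284
v 3.353 -0.063 -1.438
v 3.617 -0.243 -1.532
v 3.943 -0.313 -1.547
v 4.266 -0.259 -1.481
v -4.495 1.855 2.95
v -4.119 2.186 3.649
v -4.748 2.99 2.549
v -4.372 3.321 3.248
v -3.628 1.879 2.472
v -3.252 2.21 3.171
v -3.881 3.014 2.071
v -3.505 3.345 2.77
f 2 1 4
f 2 4 3
f 4 1 5
f 4 5 3
f 5 1 6
f 5 6 3
f 6 1 7
f 6 7 3
f 7 1 8
f 7 8 3
f 8 1 9
f 8 9 3
f 9 1 10
f 9 10 3
f 10 1 11
f 10 11 3
f 11 1 12
f 11 12 3
f 12 1 13
f 12 13 3
f 13 1 14
f 13 14 3
f 14 1 15
f 14 15 3
f 15 1 16
f 15 16 3
f 16 1 2
f 16 2 3
f 18 20 17
f 21 18 17
f 17 20 19
f 19 21 17
f 18 24 20
f 22 18 21
f 22 24 18
f 20 24 19
f 23 21 19
f 19 24 23
f 23 22 21
f 24 22 23



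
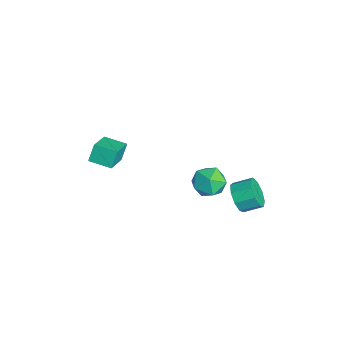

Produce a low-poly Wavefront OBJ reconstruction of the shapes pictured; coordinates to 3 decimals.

v 1.117 2.844 -2.929
v 1.47 2.388 -2.076
v 1.657 3.499 -1.558
v 1.303 3.956 -2.411
v 2.001 2.507 -2.523
v 2.188 3.618 -2.006
v 2.119 2.784 -3.16
v 2.305 3.895 -2.643
v 1.767 3.089 -3.689
v 1.954 4.2 -3.172
v 1.111 3.28 -3.862
v 1.298 4.391 -3.345
v 0.458 3.267 -3.599
v 0.645 4.378 -3.081
v 0.113 3.056 -3.022
v 0.3 4.167 -2.504
v 0.238 2.746 -2.401
v 0.424 3.858 -1.884
v 0.774 2.482 -2.027
v 0.96 3.594 -1.51
v -4.701 -4.383 -3.129
v -5.09 -3.973 -2.037
v -3.993 -3.125 -3.349
v -4.382 -2.716 -2.256
v -3.038 -5.164 -2.244
v -3.427 -4.755 -1.151
v -2.33 -3.907 -2.463
v -2.719 -3.497 -1.371
v 2.237 1.397 1.167
v 3.079 1.819 0.551
v 2.041 0.041 -0.031
v 2.883 0.463 -0.647
v 3.095 0.009 0.36
v 3.217 0.847 1.101
v 1.903 1.013 -0.581
v 2.025 1.851 0.16
v 2.873 1.582 -0.529
v 3.609 0.961 0.053
v 1.511 0.899 0.467
v 2.247 0.278 1.049
f 2 1 5
f 2 5 3
f 3 5 6
f 3 6 4
f 5 1 7
f 5 7 6
f 6 7 8
f 6 8 4
f 7 1 9
f 7 9 8
f 8 9 10
f 8 10 4
f 9 1 11
f 9 11 10
f 10 11 12
f 10 12 4
f 11 1 13
f 11 13 12
f 12 13 14
f 12 14 4
f 13 1 15
f 13 15 14
f 14 15 16
f 14 16 4
f 15 1 17
f 15 17 16
f 16 17 18
f 16 18 4
f 17 1 19
f 17 19 18
f 18 19 20
f 18 20 4
f 19 1 2
f 19 2 20
f 20 2 3
f 20 3 4
f 22 24 21
f 25 22 21
f 21 24 23
f 23 25 21
f 22 28 24
f 26 22 25
f 26 28 22
f 24 28 23
f 27 25 23
f 23 28 27
f 27 26 25
f 28 26 27
f 29 40 34
f 29 34 30
f 29 30 36
f 29 36 39
f 29 39 40
f 30 34 38
f 34 40 33
f 40 39 31
f 39 36 35
f 36 30 37
f 32 38 33
f 32 33 31
f 32 31 35
f 32 35 37
f 32 37 38
f 33 38 34
f 31 33 40
f 35 31 39
f 37 35 36
f 38 37 30



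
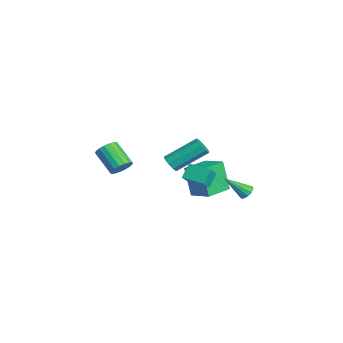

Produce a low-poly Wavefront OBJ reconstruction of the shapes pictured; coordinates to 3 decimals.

v -3.386 -1.824 -1.033
v -2.888 -2.04 -0.576
v -4.096 -2.653 0.451
v -4.594 -2.436 -0.007
v -2.96 -1.725 -0.473
v -4.169 -2.337 0.553
v -3.131 -1.432 -0.499
v -4.34 -2.044 0.527
v -3.359 -1.228 -0.647
v -4.568 -1.841 0.379
v -3.594 -1.162 -0.884
v -4.803 -1.774 0.143
v -3.781 -1.247 -1.154
v -4.99 -1.859 -0.128
v -3.877 -1.464 -1.398
v -5.086 -2.076 -0.371
v -3.861 -1.763 -1.557
v -5.07 -2.376 -0.531
v -3.736 -2.077 -1.597
v -4.945 -2.689 -0.57
v -3.53 -2.332 -1.507
v -4.739 -2.945 -0.481
v -3.292 -2.471 -1.309
v -4.501 -3.084 -0.283
v -3.075 -2.462 -1.048
v -4.283 -3.074 -0.021
v -2.929 -2.306 -0.783
v -4.138 -2.919 0.243
v -1.006 1.296 -1.119
v -1.471 1.809 -0.356
v -0.109 2.285 -1.237
v -0.574 2.797 -0.474
v -0.446 0.863 -0.486
v -0.911 1.375 0.277
v 0.451 1.851 -0.604
v -0.014 2.364 0.159
v 3.235 -0.602 2.777
v 3.695 -0.797 3.031
v 3.765 0.888 4.197
v 3.305 1.082 3.943
v 3.793 -0.589 2.724
v 3.862 1.096 3.89
v 3.629 -0.387 2.442
v 3.699 1.298 3.608
v 3.282 -0.286 2.317
v 3.351 1.399 3.483
v 2.912 -0.333 2.407
v 2.982 1.352 3.573
v 2.694 -0.506 2.67
v 2.763 1.179 3.836
v 2.729 -0.724 2.983
v 2.798 0.96 4.149
v 3.001 -0.885 3.2
v 3.07 0.799 4.366
v 3.383 -0.914 3.218
v 3.452 0.771 4.384
v -4.322 3.517 -3.82
v -4.901 3.259 -1.923
v -3.213 4.251 -3.382
v -3.793 3.994 -1.485
v -3.407 2.086 -3.735
v -3.987 1.829 -1.838
v -2.299 2.821 -3.297
v -2.878 2.563 -1.4
v 2.821 3.557 -0.114
v 3.018 3.227 -0.434
v 2.659 2.363 1.014
v 3.234 3.336 -0.289
v 3.318 3.514 -0.088
v 3.245 3.706 0.105
v 3.037 3.851 0.228
v 2.76 3.902 0.242
v 2.503 3.843 0.144
v 2.346 3.694 -0.037
v 2.34 3.501 -0.242
v 2.487 3.325 -0.406
v 2.74 3.223 -0.478
f 2 1 5
f 2 5 3
f 3 5 6
f 3 6 4
f 5 1 7
f 5 7 6
f 6 7 8
f 6 8 4
f 7 1 9
f 7 9 8
f 8 9 10
f 8 10 4
f 9 1 11
f 9 11 10
f 10 11 12
f 10 12 4
f 11 1 13
f 11 13 12
f 12 13 14
f 12 14 4
f 13 1 15
f 13 15 14
f 14 15 16
f 14 16 4
f 15 1 17
f 15 17 16
f 16 17 18
f 16 18 4
f 17 1 19
f 17 19 18
f 18 19 20
f 18 20 4
f 19 1 21
f 19 21 20
f 20 21 22
f 20 22 4
f 21 1 23
f 21 23 22
f 22 23 24
f 22 24 4
f 23 1 25
f 23 25 24
f 24 25 26
f 24 26 4
f 25 1 27
f 25 27 26
f 26 27 28
f 26 28 4
f 27 1 2
f 27 2 28
f 28 2 3
f 28 3 4
f 30 32 29
f 33 30 29
f 29 32 31
f 31 33 29
f 30 36 32
f 34 30 33
f 34 36 30
f 32 36 31
f 35 33 31
f 31 36 35
f 35 34 33
f 36 34 35
f 38 37 41
f 38 41 39
f 39 41 42
f 39 42 40
f 41 37 43
f 41 43 42
f 42 43 44
f 42 44 40
f 43 37 45
f 43 45 44
f 44 45 46
f 44 46 40
f 45 37 47
f 45 47 46
f 46 47 48
f 46 48 40
f 47 37 49
f 47 49 48
f 48 49 50
f 48 50 40
f 49 37 51
f 49 51 50
f 50 51 52
f 50 52 40
f 51 37 53
f 51 53 52
f 52 53 54
f 52 54 40
f 53 37 55
f 53 55 54
f 54 55 56
f 54 56 40
f 55 37 38
f 55 38 56
f 56 38 39
f 56 39 40
f 58 60 57
f 61 58 57
f 57 60 59
f 59 61 57
f 58 64 60
f 62 58 61
f 62 64 58
f 60 64 59
f 63 61 59
f 59 64 63
f 63 62 61
f 64 62 63
f 66 65 68
f 66 68 67
f 68 65 69
f 68 69 67
f 69 65 70
f 69 70 67
f 70 65 71
f 70 71 67
f 71 65 72
f 71 72 67
f 72 65 73
f 72 73 67
f 73 65 74
f 73 74 67
f 74 65 75
f 74 75 67
f 75 65 76
f 75 76 67
f 76 65 77
f 76 77 67
f 77 65 66
f 77 66 67



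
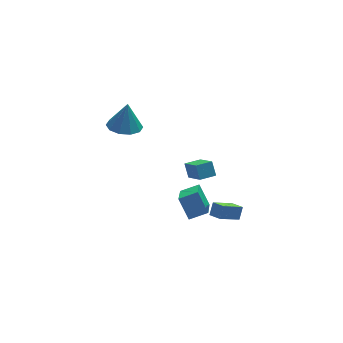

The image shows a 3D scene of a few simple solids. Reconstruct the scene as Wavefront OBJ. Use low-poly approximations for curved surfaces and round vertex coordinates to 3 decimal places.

v 2.918 -3.367 -0.883
v 1.651 -3.71 -0.021
v 2.552 -2.653 -1.135
v 1.286 -2.997 -0.273
v 3.254 -2.963 -0.227
v 1.988 -3.307 0.635
v 2.889 -2.25 -0.479
v 1.622 -2.593 0.383
v 1.435 -0.871 0.868
v 1.391 -0.273 1.618
v 1.235 0.561 -0.286
v 1.192 1.159 0.464
v 2.428 -0.759 0.836
v 2.385 -0.161 1.586
v 2.229 0.673 -0.318
v 2.185 1.271 0.432
v -1.592 3.705 2.486
v -0.605 4.046 2.252
v -1.288 3.995 4.194
v -1.011 4.568 2.235
v -1.639 4.76 2.314
v -2.249 4.549 2.459
v -2.608 4.015 2.613
v -2.579 3.363 2.719
v -2.173 2.841 2.736
v -1.545 2.649 2.657
v -0.935 2.86 2.512
v -0.576 3.394 2.358
v 0.186 -2.949 0.413
v -0.435 -4.532 1.502
v -0.122 -2.072 1.513
v -0.743 -3.655 2.602
v 1.243 -3.085 0.818
v 0.622 -4.668 1.907
v 0.935 -2.208 1.918
v 0.314 -3.791 3.007
f 2 4 1
f 5 2 1
f 1 4 3
f 3 5 1
f 2 8 4
f 6 2 5
f 6 8 2
f 4 8 3
f 7 5 3
f 3 8 7
f 7 6 5
f 8 6 7
f 10 12 9
f 13 10 9
f 9 12 11
f 11 13 9
f 10 16 12
f 14 10 13
f 14 16 10
f 12 16 11
f 15 13 11
f 11 16 15
f 15 14 13
f 16 14 15
f 18 17 20
f 18 20 19
f 20 17 21
f 20 21 19
f 21 17 22
f 21 22 19
f 22 17 23
f 22 23 19
f 23 17 24
f 23 24 19
f 24 17 25
f 24 25 19
f 25 17 26
f 25 26 19
f 26 17 27
f 26 27 19
f 27 17 28
f 27 28 19
f 28 17 18
f 28 18 19
f 30 32 29
f 33 30 29
f 29 32 31
f 31 33 29
f 30 36 32
f 34 30 33
f 34 36 30
f 32 36 31
f 35 33 31
f 31 36 35
f 35 34 33
f 36 34 35



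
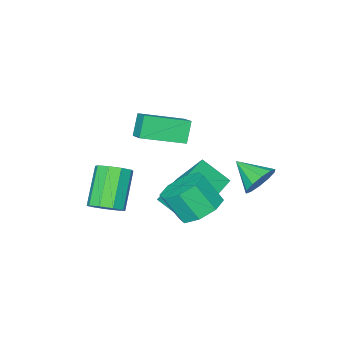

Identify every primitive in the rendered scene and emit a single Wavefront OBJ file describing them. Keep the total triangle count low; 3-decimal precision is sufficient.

v -2.919 -2.82 -3.086
v -2.36 -3.997 -2.122
v -3.441 -1.719 -1.438
v -2.883 -2.896 -0.474
v -1.157 -1.984 -3.086
v -0.599 -3.161 -2.122
v -1.68 -0.883 -1.438
v -1.121 -2.06 -0.474
v -3.307 0.301 -0.309
v -2.659 0.127 -0.863
v -3.073 -0.981 0.369
v -2.452 0.388 -0.441
v -2.571 0.616 0.031
v -2.971 0.724 0.373
v -3.5 0.67 0.455
v -3.955 0.476 0.244
v -4.163 0.215 -0.177
v -4.044 -0.013 -0.649
v -3.643 -0.121 -0.992
v -3.115 -0.068 -1.073
v 1.831 -3.535 -1.727
v 2.378 -3.247 -1.189
v 1.276 -4.056 0.365
v 0.729 -4.345 -0.173
v 1.976 -2.866 -1.276
v 0.874 -3.676 0.278
v 1.505 -2.798 -1.574
v 0.404 -3.608 -0.02
v 1.187 -3.075 -1.944
v 0.086 -3.885 -0.39
v 1.171 -3.568 -2.212
v 0.069 -4.377 -0.658
v 1.463 -4.045 -2.254
v 0.361 -4.854 -0.699
v 1.927 -4.283 -2.049
v 0.825 -5.093 -0.494
v 2.346 -4.172 -1.693
v 1.245 -4.982 -0.139
v 2.525 -3.763 -1.354
v 1.423 -4.572 0.2
v -0.508 -0.18 -1.013
v 0.189 -0.748 -1.594
v 0.626 -1.507 -0.327
v -0.072 -0.94 0.253
v 0.517 -0.06 -1.294
v 0.954 -0.819 -0.027
v 0.245 0.558 -0.83
v 0.681 -0.201 0.436
v -0.469 0.743 -0.474
v -0.033 -0.016 0.793
v -1.206 0.387 -0.433
v -0.769 -0.372 0.834
v -1.534 -0.301 -0.733
v -1.097 -1.06 0.534
v -1.261 -0.919 -1.196
v -0.825 -1.678 0.07
v -0.547 -1.104 -1.553
v -0.111 -1.863 -0.286
v -1.556 -2.524 2.85
v 0.139 -3.482 3.425
v -1.227 -1.684 3.28
v 0.468 -2.642 3.856
v -1.048 -2.218 1.864
v 0.647 -3.176 2.44
v -0.719 -1.378 2.295
v 0.976 -2.336 2.87
f 2 4 1
f 5 2 1
f 1 4 3
f 3 5 1
f 2 8 4
f 6 2 5
f 6 8 2
f 4 8 3
f 7 5 3
f 3 8 7
f 7 6 5
f 8 6 7
f 10 9 12
f 10 12 11
f 12 9 13
f 12 13 11
f 13 9 14
f 13 14 11
f 14 9 15
f 14 15 11
f 15 9 16
f 15 16 11
f 16 9 17
f 16 17 11
f 17 9 18
f 17 18 11
f 18 9 19
f 18 19 11
f 19 9 20
f 19 20 11
f 20 9 10
f 20 10 11
f 22 21 25
f 22 25 23
f 23 25 26
f 23 26 24
f 25 21 27
f 25 27 26
f 26 27 28
f 26 28 24
f 27 21 29
f 27 29 28
f 28 29 30
f 28 30 24
f 29 21 31
f 29 31 30
f 30 31 32
f 30 32 24
f 31 21 33
f 31 33 32
f 32 33 34
f 32 34 24
f 33 21 35
f 33 35 34
f 34 35 36
f 34 36 24
f 35 21 37
f 35 37 36
f 36 37 38
f 36 38 24
f 37 21 39
f 37 39 38
f 38 39 40
f 38 40 24
f 39 21 22
f 39 22 40
f 40 22 23
f 40 23 24
f 42 41 45
f 42 45 43
f 43 45 46
f 43 46 44
f 45 41 47
f 45 47 46
f 46 47 48
f 46 48 44
f 47 41 49
f 47 49 48
f 48 49 50
f 48 50 44
f 49 41 51
f 49 51 50
f 50 51 52
f 50 52 44
f 51 41 53
f 51 53 52
f 52 53 54
f 52 54 44
f 53 41 55
f 53 55 54
f 54 55 56
f 54 56 44
f 55 41 57
f 55 57 56
f 56 57 58
f 56 58 44
f 57 41 42
f 57 42 58
f 58 42 43
f 58 43 44
f 60 62 59
f 63 60 59
f 59 62 61
f 61 63 59
f 60 66 62
f 64 60 63
f 64 66 60
f 62 66 61
f 65 63 61
f 61 66 65
f 65 64 63
f 66 64 65



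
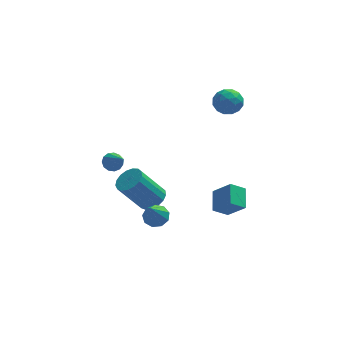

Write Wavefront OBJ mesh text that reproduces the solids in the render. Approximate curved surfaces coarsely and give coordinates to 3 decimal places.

v -3.813 2.608 -2.905
v -3.454 2.98 -2.689
v -3.327 1.552 -1.895
v -3.723 3.011 -2.527
v -4.021 2.914 -2.485
v -4.252 2.72 -2.577
v -4.344 2.491 -2.773
v -4.267 2.298 -3.011
v -4.046 2.204 -3.215
v -3.751 2.238 -3.321
v -3.475 2.39 -3.295
v -3.307 2.611 -3.145
v -3.299 2.831 -2.919
v -2.147 -3.239 -2.221
v -1.53 -3.213 -2.054
v -2.473 -4.141 -0.879
v -1.747 -2.875 -1.88
v -2.151 -2.707 -1.865
v -2.553 -2.788 -2.017
v -2.766 -3.08 -2.265
v -2.689 -3.446 -2.492
v -2.359 -3.715 -2.593
v -1.929 -3.762 -2.52
v -1.602 -3.563 -2.307
v 1.539 1.926 2.371
v 2.063 1.646 1.852
v 1.177 0.734 2.648
v 1.701 0.454 2.129
v 1.949 0.795 2.796
v 2.173 1.531 2.624
v 1.067 0.849 1.876
v 1.291 1.585 1.704
v 1.771 0.98 1.546
v 2.316 0.947 2.115
v 0.924 1.433 2.385
v 1.469 1.4 2.954
v 1.833 1.89 2.087
v 1.407 0.49 2.413
v 1.553 0.69 2.805
v 1.861 0.525 2.5
v 1.898 1.823 2.541
v 2.206 1.658 2.236
v 2.139 1.158 2.791
v 1.034 0.722 2.264
v 1.342 0.557 1.959
v 1.379 1.855 2
v 1.687 1.69 1.695
v 1.101 1.222 1.709
v 1.969 1.335 1.602
v 1.756 0.634 1.765
v 1.384 0.866 1.616
v 1.515 1.299 1.515
v 2.29 1.315 1.936
v 2.077 0.615 2.1
v 2.223 0.815 2.491
v 2.354 1.248 2.39
v 2.118 0.924 1.757
v 1.163 1.765 2.4
v 0.95 1.065 2.564
v 0.886 1.132 2.11
v 1.017 1.565 2.009
v 1.484 1.746 2.735
v 1.271 1.045 2.898
v 1.725 1.081 2.985
v 1.856 1.514 2.884
v 1.122 1.456 2.743
v 1.499 -1.483 -3.045
v 1.614 -0.397 -2.523
v 0.717 -0.962 -3.957
v 0.832 0.124 -3.436
v 2.248 -1.304 -3.584
v 2.363 -0.218 -3.063
v 1.466 -0.783 -4.497
v 1.581 0.303 -3.975
v -1.996 0.924 -4.437
v -1.511 1.398 -4.052
v -2.658 1.23 -2.398
v -3.144 0.756 -2.783
v -1.761 1.63 -4.203
v -2.909 1.462 -2.549
v -2.066 1.7 -4.407
v -3.213 1.533 -2.753
v -2.355 1.593 -4.618
v -3.502 1.425 -2.964
v -2.561 1.332 -4.787
v -3.708 1.164 -3.133
v -2.638 0.978 -4.877
v -3.786 0.81 -3.223
v -2.568 0.611 -4.865
v -3.716 0.444 -3.211
v -2.367 0.316 -4.756
v -3.515 0.149 -3.102
v -2.081 0.161 -4.573
v -3.229 -0.007 -2.919
v -1.776 0.18 -4.36
v -2.923 0.012 -2.706
v -1.521 0.369 -4.163
v -2.668 0.202 -2.509
v -1.375 0.686 -4.03
v -2.522 0.518 -2.376
v -1.371 1.057 -3.99
v -2.519 0.889 -2.336
f 2 1 4
f 2 4 3
f 4 1 5
f 4 5 3
f 5 1 6
f 5 6 3
f 6 1 7
f 6 7 3
f 7 1 8
f 7 8 3
f 8 1 9
f 8 9 3
f 9 1 10
f 9 10 3
f 10 1 11
f 10 11 3
f 11 1 12
f 11 12 3
f 12 1 13
f 12 13 3
f 13 1 2
f 13 2 3
f 15 14 17
f 15 17 16
f 17 14 18
f 17 18 16
f 18 14 19
f 18 19 16
f 19 14 20
f 19 20 16
f 20 14 21
f 20 21 16
f 21 14 22
f 21 22 16
f 22 14 23
f 22 23 16
f 23 14 24
f 23 24 16
f 24 14 15
f 24 15 16
f 25 62 41
f 62 36 65
f 41 65 30
f 62 65 41
f 25 41 37
f 41 30 42
f 37 42 26
f 41 42 37
f 25 37 46
f 37 26 47
f 46 47 32
f 37 47 46
f 25 46 58
f 46 32 61
f 58 61 35
f 46 61 58
f 25 58 62
f 58 35 66
f 62 66 36
f 58 66 62
f 26 42 53
f 42 30 56
f 53 56 34
f 42 56 53
f 30 65 43
f 65 36 64
f 43 64 29
f 65 64 43
f 36 66 63
f 66 35 59
f 63 59 27
f 66 59 63
f 35 61 60
f 61 32 48
f 60 48 31
f 61 48 60
f 32 47 52
f 47 26 49
f 52 49 33
f 47 49 52
f 28 54 40
f 54 34 55
f 40 55 29
f 54 55 40
f 28 40 38
f 40 29 39
f 38 39 27
f 40 39 38
f 28 38 45
f 38 27 44
f 45 44 31
f 38 44 45
f 28 45 50
f 45 31 51
f 50 51 33
f 45 51 50
f 28 50 54
f 50 33 57
f 54 57 34
f 50 57 54
f 29 55 43
f 55 34 56
f 43 56 30
f 55 56 43
f 27 39 63
f 39 29 64
f 63 64 36
f 39 64 63
f 31 44 60
f 44 27 59
f 60 59 35
f 44 59 60
f 33 51 52
f 51 31 48
f 52 48 32
f 51 48 52
f 34 57 53
f 57 33 49
f 53 49 26
f 57 49 53
f 68 70 67
f 71 68 67
f 67 70 69
f 69 71 67
f 68 74 70
f 72 68 71
f 72 74 68
f 70 74 69
f 73 71 69
f 69 74 73
f 73 72 71
f 74 72 73
f 76 75 79
f 76 79 77
f 77 79 80
f 77 80 78
f 79 75 81
f 79 81 80
f 80 81 82
f 80 82 78
f 81 75 83
f 81 83 82
f 82 83 84
f 82 84 78
f 83 75 85
f 83 85 84
f 84 85 86
f 84 86 78
f 85 75 87
f 85 87 86
f 86 87 88
f 86 88 78
f 87 75 89
f 87 89 88
f 88 89 90
f 88 90 78
f 89 75 91
f 89 91 90
f 90 91 92
f 90 92 78
f 91 75 93
f 91 93 92
f 92 93 94
f 92 94 78
f 93 75 95
f 93 95 94
f 94 95 96
f 94 96 78
f 95 75 97
f 95 97 96
f 96 97 98
f 96 98 78
f 97 75 99
f 97 99 98
f 98 99 100
f 98 100 78
f 99 75 101
f 99 101 100
f 100 101 102
f 100 102 78
f 101 75 76
f 101 76 102
f 102 76 77
f 102 77 78



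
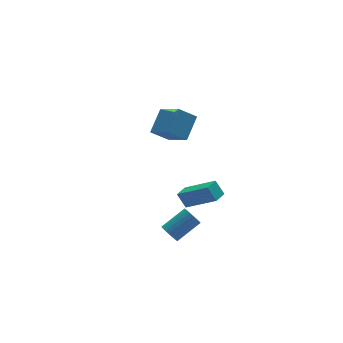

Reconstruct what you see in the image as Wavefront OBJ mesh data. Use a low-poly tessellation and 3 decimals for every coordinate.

v -3.211 -3.57 -0.354
v -2.896 -3.616 -0.851
v -1.535 -3.476 -0.003
v -1.849 -3.43 0.494
v -2.927 -3.388 -0.839
v -1.566 -3.248 0.01
v -3.002 -3.188 -0.752
v -1.641 -3.048 0.096
v -3.108 -3.046 -0.605
v -1.747 -2.906 0.243
v -3.23 -2.984 -0.42
v -1.869 -2.844 0.428
v -3.349 -3.011 -0.225
v -1.988 -2.871 0.623
v -3.447 -3.123 -0.049
v -2.085 -2.983 0.799
v -3.509 -3.304 0.08
v -2.147 -3.164 0.928
v -3.525 -3.524 0.143
v -2.164 -3.384 0.991
v -3.494 -3.752 0.13
v -2.133 -3.612 0.979
v -3.419 -3.952 0.044
v -2.058 -3.812 0.892
v -3.313 -4.094 -0.103
v -1.952 -3.954 0.745
v -3.191 -4.156 -0.288
v -1.83 -4.016 0.56
v -3.072 -4.129 -0.483
v -1.711 -3.989 0.365
v -2.975 -4.017 -0.659
v -1.613 -3.877 0.189
v -2.913 -3.836 -0.788
v -1.551 -3.696 0.06
v -0.948 3.776 1.44
v -0.566 2.271 2.428
v 0.059 4.655 2.391
v 0.44 3.15 3.378
v 0.02 3.51 0.662
v 0.401 2.005 1.649
v 1.026 4.389 1.612
v 1.408 2.884 2.6
v -0.842 -4.125 1.906
v -1.105 -3.628 2.672
v -1.917 -2.773 0.659
v -2.18 -2.276 1.425
v -0.18 -3.664 1.835
v -0.443 -3.167 2.601
v -1.255 -2.312 0.588
v -1.518 -1.815 1.354
f 2 1 5
f 2 5 3
f 3 5 6
f 3 6 4
f 5 1 7
f 5 7 6
f 6 7 8
f 6 8 4
f 7 1 9
f 7 9 8
f 8 9 10
f 8 10 4
f 9 1 11
f 9 11 10
f 10 11 12
f 10 12 4
f 11 1 13
f 11 13 12
f 12 13 14
f 12 14 4
f 13 1 15
f 13 15 14
f 14 15 16
f 14 16 4
f 15 1 17
f 15 17 16
f 16 17 18
f 16 18 4
f 17 1 19
f 17 19 18
f 18 19 20
f 18 20 4
f 19 1 21
f 19 21 20
f 20 21 22
f 20 22 4
f 21 1 23
f 21 23 22
f 22 23 24
f 22 24 4
f 23 1 25
f 23 25 24
f 24 25 26
f 24 26 4
f 25 1 27
f 25 27 26
f 26 27 28
f 26 28 4
f 27 1 29
f 27 29 28
f 28 29 30
f 28 30 4
f 29 1 31
f 29 31 30
f 30 31 32
f 30 32 4
f 31 1 33
f 31 33 32
f 32 33 34
f 32 34 4
f 33 1 2
f 33 2 34
f 34 2 3
f 34 3 4
f 36 38 35
f 39 36 35
f 35 38 37
f 37 39 35
f 36 42 38
f 40 36 39
f 40 42 36
f 38 42 37
f 41 39 37
f 37 42 41
f 41 40 39
f 42 40 41
f 44 46 43
f 47 44 43
f 43 46 45
f 45 47 43
f 44 50 46
f 48 44 47
f 48 50 44
f 46 50 45
f 49 47 45
f 45 50 49
f 49 48 47
f 50 48 49



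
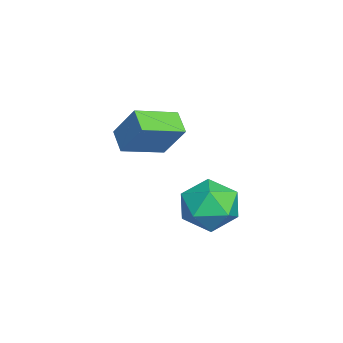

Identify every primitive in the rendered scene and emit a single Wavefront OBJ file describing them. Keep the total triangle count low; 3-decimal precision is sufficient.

v -4.784 2.308 -2.491
v -3.75 2.772 -3.022
v -3.73 0.708 -1.838
v -2.696 1.172 -2.369
v -3.196 1.738 -1.372
v -3.847 2.728 -1.775
v -3.633 0.752 -3.085
v -4.284 1.742 -3.488
v -3.039 1.811 -3.389
v -2.769 2.42 -2.33
v -4.711 1.06 -2.53
v -4.441 1.669 -1.471
v -4.122 -1.706 1.107
v -3.603 -0.918 2.485
v -4.974 -0.212 0.575
v -4.455 0.575 1.953
v -3.265 -1.395 0.607
v -2.746 -0.608 1.985
v -4.117 0.098 0.075
v -3.598 0.886 1.453
f 1 12 6
f 1 6 2
f 1 2 8
f 1 8 11
f 1 11 12
f 2 6 10
f 6 12 5
f 12 11 3
f 11 8 7
f 8 2 9
f 4 10 5
f 4 5 3
f 4 3 7
f 4 7 9
f 4 9 10
f 5 10 6
f 3 5 12
f 7 3 11
f 9 7 8
f 10 9 2
f 14 16 13
f 17 14 13
f 13 16 15
f 15 17 13
f 14 20 16
f 18 14 17
f 18 20 14
f 16 20 15
f 19 17 15
f 15 20 19
f 19 18 17
f 20 18 19



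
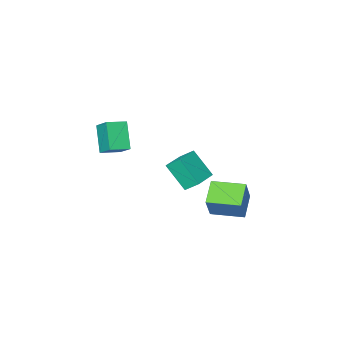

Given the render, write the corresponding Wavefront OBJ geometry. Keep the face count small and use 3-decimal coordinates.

v 1.447 3.013 0.84
v 1.913 1.719 2.531
v 0.995 3.797 1.565
v 1.46 2.503 3.256
v 3.14 3.837 1.004
v 3.605 2.543 2.695
v 2.687 4.621 1.729
v 3.153 3.327 3.42
v -0.71 4.857 -2.31
v -1.871 3.899 -1.287
v 0.209 5.58 -0.589
v -0.952 4.622 0.434
v 0.672 3.158 -2.334
v -0.489 2.2 -1.311
v 1.591 3.881 -0.613
v 0.43 2.923 0.41
v 2.198 -4.519 2.769
v 2.321 -3.244 3.642
v 2.773 -3.357 0.992
v 2.896 -2.082 1.865
v 3.564 -4.818 3.015
v 3.687 -3.543 3.888
v 4.139 -3.656 1.238
v 4.262 -2.381 2.111
f 2 4 1
f 5 2 1
f 1 4 3
f 3 5 1
f 2 8 4
f 6 2 5
f 6 8 2
f 4 8 3
f 7 5 3
f 3 8 7
f 7 6 5
f 8 6 7
f 10 12 9
f 13 10 9
f 9 12 11
f 11 13 9
f 10 16 12
f 14 10 13
f 14 16 10
f 12 16 11
f 15 13 11
f 11 16 15
f 15 14 13
f 16 14 15
f 18 20 17
f 21 18 17
f 17 20 19
f 19 21 17
f 18 24 20
f 22 18 21
f 22 24 18
f 20 24 19
f 23 21 19
f 19 24 23
f 23 22 21
f 24 22 23



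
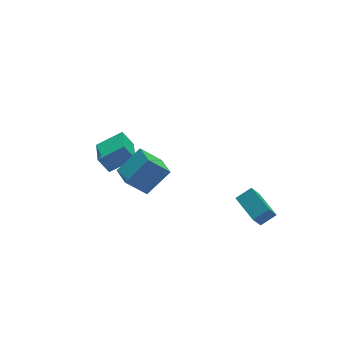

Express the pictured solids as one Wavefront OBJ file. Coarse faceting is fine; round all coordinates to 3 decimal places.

v 1.196 -4.476 -4.59
v 0.578 -4.729 -3.522
v 1.155 -2.972 -4.258
v 0.536 -3.225 -3.19
v 2.024 -4.555 -4.13
v 1.405 -4.808 -3.062
v 1.982 -3.051 -3.798
v 1.364 -3.304 -2.73
v -4.159 1.855 -2.275
v -2.911 1.462 -1.502
v -3.529 3.197 -2.61
v -2.281 2.804 -1.836
v -3.759 1.456 -3.124
v -2.511 1.063 -2.35
v -3.129 2.798 -3.458
v -1.881 2.405 -2.685
v -3.732 -2.275 -1.395
v -4.685 -1.912 -0.282
v -3.548 -1.129 -1.611
v -4.502 -0.767 -0.498
v -2.478 -2.273 -0.322
v -3.432 -1.911 0.791
v -2.295 -1.128 -0.538
v -3.248 -0.765 0.575
f 2 4 1
f 5 2 1
f 1 4 3
f 3 5 1
f 2 8 4
f 6 2 5
f 6 8 2
f 4 8 3
f 7 5 3
f 3 8 7
f 7 6 5
f 8 6 7
f 10 12 9
f 13 10 9
f 9 12 11
f 11 13 9
f 10 16 12
f 14 10 13
f 14 16 10
f 12 16 11
f 15 13 11
f 11 16 15
f 15 14 13
f 16 14 15
f 18 20 17
f 21 18 17
f 17 20 19
f 19 21 17
f 18 24 20
f 22 18 21
f 22 24 18
f 20 24 19
f 23 21 19
f 19 24 23
f 23 22 21
f 24 22 23



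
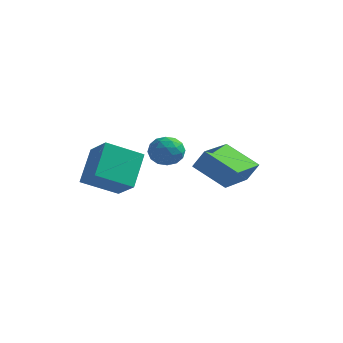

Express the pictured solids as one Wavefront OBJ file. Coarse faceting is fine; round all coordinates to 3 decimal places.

v -2.155 1.601 -2.425
v -1.867 1.197 -3.206
v -3.433 0.823 -2.494
v -3.145 0.419 -3.275
v -2.731 0.22 -2.471
v -1.942 0.701 -2.429
v -3.358 1.319 -3.271
v -2.569 1.8 -3.229
v -2.611 1.023 -3.729
v -2.223 0.344 -3.235
v -3.077 1.676 -2.465
v -2.689 0.997 -1.971
v -1.899 1.467 -2.809
v -3.401 0.553 -2.891
v -3.158 0.435 -2.418
v -2.988 0.198 -2.877
v -1.943 1.175 -2.353
v -1.774 0.938 -2.812
v -2.282 0.364 -2.38
v -3.526 1.082 -2.888
v -3.357 0.845 -3.347
v -2.312 1.822 -2.823
v -2.142 1.585 -3.282
v -3.018 1.656 -3.32
v -2.167 1.128 -3.576
v -2.918 0.67 -3.616
v -3.043 1.2 -3.614
v -2.579 1.482 -3.589
v -1.939 0.728 -3.285
v -2.69 0.271 -3.326
v -2.447 0.154 -2.854
v -1.983 0.436 -2.829
v -2.376 0.626 -3.593
v -2.61 1.749 -2.374
v -3.361 1.292 -2.415
v -3.317 1.584 -2.871
v -2.853 1.866 -2.846
v -2.382 1.35 -2.084
v -3.133 0.892 -2.124
v -2.721 0.538 -2.111
v -2.257 0.82 -2.086
v -2.924 1.394 -2.107
v 2.504 -2.567 -3.067
v 0.829 -2.543 -2.108
v 2.435 -0.496 -3.239
v 0.761 -0.471 -2.28
v 3.059 -2.469 -2.1
v 1.385 -2.444 -1.141
v 2.991 -0.397 -2.272
v 1.316 -0.373 -1.313
v -4.112 -4.016 -3.523
v -2.89 -4.643 -2.683
v -4.435 -2.622 -2.014
v -3.213 -3.248 -1.174
v -2.867 -2.772 -4.406
v -1.645 -3.398 -3.566
v -3.19 -1.377 -2.897
v -1.968 -2.004 -2.057
f 1 38 17
f 38 12 41
f 17 41 6
f 38 41 17
f 1 17 13
f 17 6 18
f 13 18 2
f 17 18 13
f 1 13 22
f 13 2 23
f 22 23 8
f 13 23 22
f 1 22 34
f 22 8 37
f 34 37 11
f 22 37 34
f 1 34 38
f 34 11 42
f 38 42 12
f 34 42 38
f 2 18 29
f 18 6 32
f 29 32 10
f 18 32 29
f 6 41 19
f 41 12 40
f 19 40 5
f 41 40 19
f 12 42 39
f 42 11 35
f 39 35 3
f 42 35 39
f 11 37 36
f 37 8 24
f 36 24 7
f 37 24 36
f 8 23 28
f 23 2 25
f 28 25 9
f 23 25 28
f 4 30 16
f 30 10 31
f 16 31 5
f 30 31 16
f 4 16 14
f 16 5 15
f 14 15 3
f 16 15 14
f 4 14 21
f 14 3 20
f 21 20 7
f 14 20 21
f 4 21 26
f 21 7 27
f 26 27 9
f 21 27 26
f 4 26 30
f 26 9 33
f 30 33 10
f 26 33 30
f 5 31 19
f 31 10 32
f 19 32 6
f 31 32 19
f 3 15 39
f 15 5 40
f 39 40 12
f 15 40 39
f 7 20 36
f 20 3 35
f 36 35 11
f 20 35 36
f 9 27 28
f 27 7 24
f 28 24 8
f 27 24 28
f 10 33 29
f 33 9 25
f 29 25 2
f 33 25 29
f 44 46 43
f 47 44 43
f 43 46 45
f 45 47 43
f 44 50 46
f 48 44 47
f 48 50 44
f 46 50 45
f 49 47 45
f 45 50 49
f 49 48 47
f 50 48 49
f 52 54 51
f 55 52 51
f 51 54 53
f 53 55 51
f 52 58 54
f 56 52 55
f 56 58 52
f 54 58 53
f 57 55 53
f 53 58 57
f 57 56 55
f 58 56 57



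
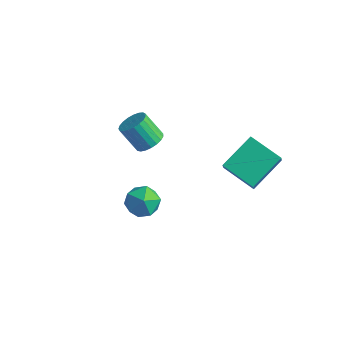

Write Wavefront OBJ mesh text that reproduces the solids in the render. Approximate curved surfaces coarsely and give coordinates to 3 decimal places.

v -1.019 1.293 1.671
v -0.427 1.078 2.06
v -1.27 0.851 3.218
v -1.861 1.067 2.829
v -0.433 1.381 2.115
v -1.276 1.154 3.273
v -0.54 1.668 2.093
v -1.383 1.442 3.251
v -0.73 1.891 1.998
v -1.573 1.664 3.156
v -0.97 2.01 1.847
v -1.813 1.784 3.005
v -1.218 2.006 1.665
v -2.061 1.779 2.823
v -1.432 1.878 1.485
v -2.275 1.651 2.642
v -1.574 1.649 1.336
v -2.417 1.423 2.494
v -1.62 1.359 1.246
v -2.463 1.132 2.403
v -1.563 1.057 1.229
v -2.406 0.83 2.386
v -1.411 0.796 1.288
v -2.254 0.569 2.446
v -1.191 0.621 1.414
v -2.034 0.395 2.572
v -0.941 0.563 1.584
v -1.784 0.336 2.742
v -0.705 0.63 1.769
v -1.548 0.404 2.927
v -0.523 0.813 1.938
v -1.366 0.586 3.095
v 2.813 1.786 1.857
v 3.08 1.361 2.568
v 3.058 3.485 2.782
v 3.324 3.06 3.493
v 4.456 1.86 1.287
v 4.722 1.435 1.998
v 4.7 3.559 2.212
v 4.967 3.134 2.923
v 1.154 -1.541 2.145
v 1.948 -1.528 1.671
v 0.512 -2.332 1.049
v 1.306 -2.319 0.575
v 1.242 -2.81 1.356
v 1.639 -2.321 2.034
v 0.821 -1.539 0.686
v 1.218 -1.05 1.364
v 1.743 -1.527 0.769
v 2.003 -2.312 1.184
v 0.457 -1.548 1.536
v 0.717 -2.333 1.951
f 2 1 5
f 2 5 3
f 3 5 6
f 3 6 4
f 5 1 7
f 5 7 6
f 6 7 8
f 6 8 4
f 7 1 9
f 7 9 8
f 8 9 10
f 8 10 4
f 9 1 11
f 9 11 10
f 10 11 12
f 10 12 4
f 11 1 13
f 11 13 12
f 12 13 14
f 12 14 4
f 13 1 15
f 13 15 14
f 14 15 16
f 14 16 4
f 15 1 17
f 15 17 16
f 16 17 18
f 16 18 4
f 17 1 19
f 17 19 18
f 18 19 20
f 18 20 4
f 19 1 21
f 19 21 20
f 20 21 22
f 20 22 4
f 21 1 23
f 21 23 22
f 22 23 24
f 22 24 4
f 23 1 25
f 23 25 24
f 24 25 26
f 24 26 4
f 25 1 27
f 25 27 26
f 26 27 28
f 26 28 4
f 27 1 29
f 27 29 28
f 28 29 30
f 28 30 4
f 29 1 31
f 29 31 30
f 30 31 32
f 30 32 4
f 31 1 2
f 31 2 32
f 32 2 3
f 32 3 4
f 34 36 33
f 37 34 33
f 33 36 35
f 35 37 33
f 34 40 36
f 38 34 37
f 38 40 34
f 36 40 35
f 39 37 35
f 35 40 39
f 39 38 37
f 40 38 39
f 41 52 46
f 41 46 42
f 41 42 48
f 41 48 51
f 41 51 52
f 42 46 50
f 46 52 45
f 52 51 43
f 51 48 47
f 48 42 49
f 44 50 45
f 44 45 43
f 44 43 47
f 44 47 49
f 44 49 50
f 45 50 46
f 43 45 52
f 47 43 51
f 49 47 48
f 50 49 42

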